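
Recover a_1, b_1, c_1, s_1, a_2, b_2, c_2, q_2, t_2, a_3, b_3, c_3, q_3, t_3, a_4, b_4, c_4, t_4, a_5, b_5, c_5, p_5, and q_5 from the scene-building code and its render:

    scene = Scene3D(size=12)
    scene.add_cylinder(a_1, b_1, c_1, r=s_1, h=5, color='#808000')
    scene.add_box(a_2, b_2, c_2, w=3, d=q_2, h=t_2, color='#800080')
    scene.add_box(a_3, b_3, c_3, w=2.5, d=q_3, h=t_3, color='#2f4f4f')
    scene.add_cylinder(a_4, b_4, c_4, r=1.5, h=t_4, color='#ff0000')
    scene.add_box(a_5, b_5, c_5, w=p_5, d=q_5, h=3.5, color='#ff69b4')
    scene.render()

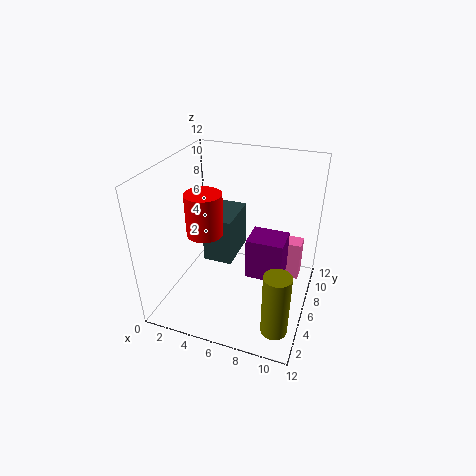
a_1 = 10.5, b_1 = 1.5, c_1 = 1.5, s_1 = 1, a_2 = 7, b_2 = 5, c_2 = 3, q_2 = 2.5, t_2 = 3.5, a_3 = 3, b_3 = 5.5, c_3 = 3.5, q_3 = 4, t_3 = 4, a_4 = 3.5, b_4 = 5, c_4 = 6.5, t_4 = 3.5, a_5 = 8.5, b_5 = 8, c_5 = 1.5, p_5 = 2.5, q_5 = 1.5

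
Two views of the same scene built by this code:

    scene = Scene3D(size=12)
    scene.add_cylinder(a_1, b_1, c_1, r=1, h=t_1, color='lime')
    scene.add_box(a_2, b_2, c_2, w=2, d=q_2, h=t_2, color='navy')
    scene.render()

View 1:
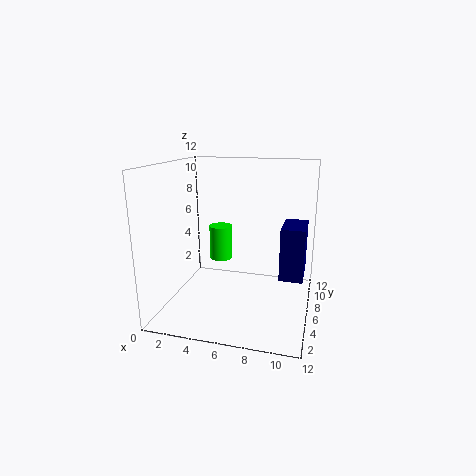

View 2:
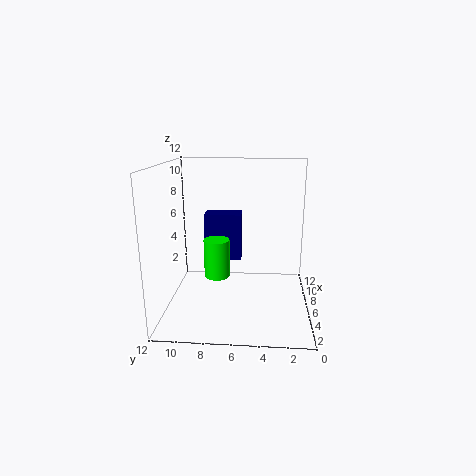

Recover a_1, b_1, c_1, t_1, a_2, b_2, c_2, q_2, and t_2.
a_1 = 4
b_1 = 7.5
c_1 = 3.5
t_1 = 3
a_2 = 9.5
b_2 = 6
c_2 = 2.5
q_2 = 3.5
t_2 = 4.5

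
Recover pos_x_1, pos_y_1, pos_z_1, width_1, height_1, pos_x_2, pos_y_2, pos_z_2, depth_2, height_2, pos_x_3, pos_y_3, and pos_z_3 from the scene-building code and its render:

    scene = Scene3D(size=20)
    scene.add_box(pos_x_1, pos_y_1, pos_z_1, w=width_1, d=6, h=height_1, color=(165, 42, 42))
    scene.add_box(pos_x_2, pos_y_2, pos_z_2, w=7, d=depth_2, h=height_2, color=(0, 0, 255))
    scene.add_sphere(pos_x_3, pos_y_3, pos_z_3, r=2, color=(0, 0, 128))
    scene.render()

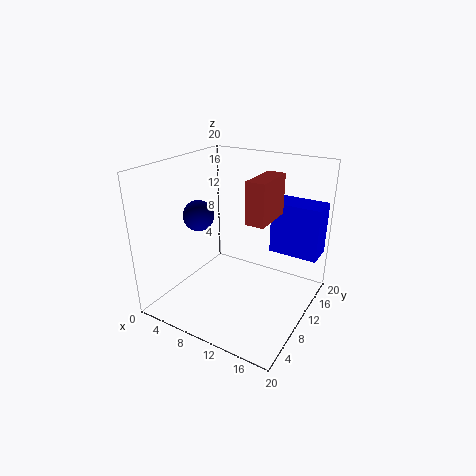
pos_x_1 = 12.5, pos_y_1 = 7.5, pos_z_1 = 13.5, width_1 = 2.5, height_1 = 5.5, pos_x_2 = 13, pos_y_2 = 14, pos_z_2 = 7, depth_2 = 4, height_2 = 7.5, pos_x_3 = 6.5, pos_y_3 = 6, pos_z_3 = 14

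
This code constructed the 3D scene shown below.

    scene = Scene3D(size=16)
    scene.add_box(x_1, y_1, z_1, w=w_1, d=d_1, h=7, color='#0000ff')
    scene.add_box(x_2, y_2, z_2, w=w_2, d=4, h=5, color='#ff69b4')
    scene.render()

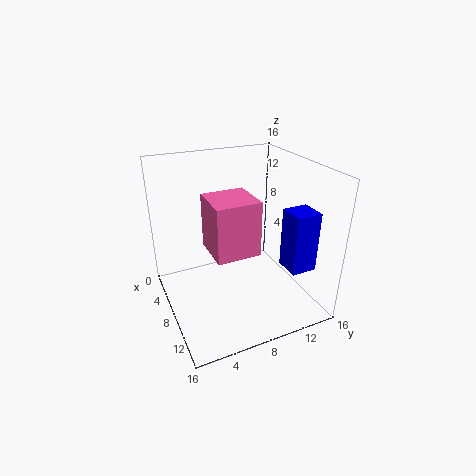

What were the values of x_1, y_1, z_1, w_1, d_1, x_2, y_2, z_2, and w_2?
x_1 = 9
y_1 = 13
z_1 = 4
w_1 = 3
d_1 = 3
x_2 = 11
y_2 = 3
z_2 = 10
w_2 = 4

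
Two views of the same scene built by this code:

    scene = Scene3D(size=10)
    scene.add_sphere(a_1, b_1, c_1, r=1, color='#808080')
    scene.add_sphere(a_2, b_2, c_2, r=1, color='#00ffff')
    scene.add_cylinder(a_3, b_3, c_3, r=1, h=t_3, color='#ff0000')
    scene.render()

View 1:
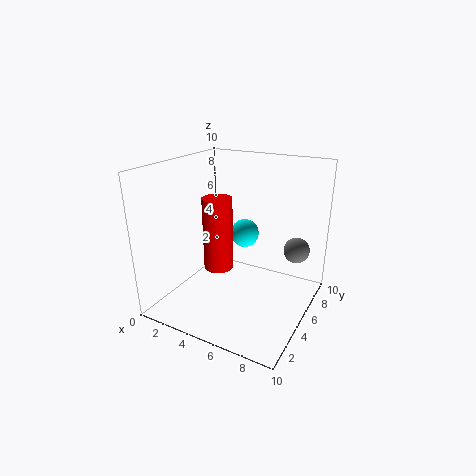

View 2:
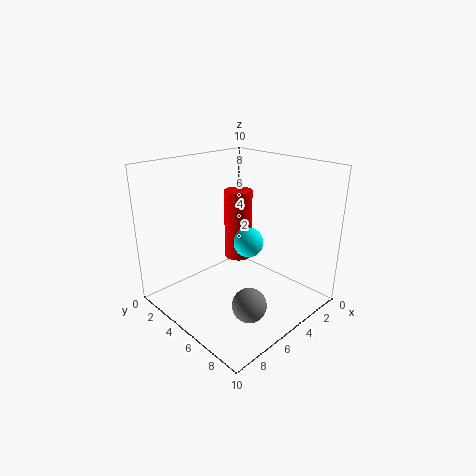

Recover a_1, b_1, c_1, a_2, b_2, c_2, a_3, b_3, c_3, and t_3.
a_1 = 8
b_1 = 9
c_1 = 3
a_2 = 5
b_2 = 6
c_2 = 5
a_3 = 4
b_3 = 4
c_3 = 3
t_3 = 5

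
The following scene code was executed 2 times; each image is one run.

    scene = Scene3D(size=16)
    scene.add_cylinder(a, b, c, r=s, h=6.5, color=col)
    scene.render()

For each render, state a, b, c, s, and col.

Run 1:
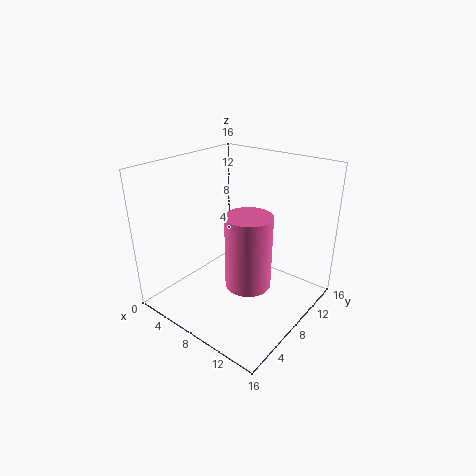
a = 13.5, b = 2.5, c = 7.5, s = 2, col = 'hotpink'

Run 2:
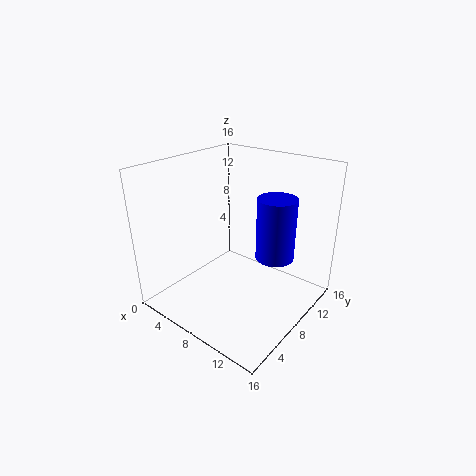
a = 12.5, b = 8.5, c = 7, s = 2, col = 'blue'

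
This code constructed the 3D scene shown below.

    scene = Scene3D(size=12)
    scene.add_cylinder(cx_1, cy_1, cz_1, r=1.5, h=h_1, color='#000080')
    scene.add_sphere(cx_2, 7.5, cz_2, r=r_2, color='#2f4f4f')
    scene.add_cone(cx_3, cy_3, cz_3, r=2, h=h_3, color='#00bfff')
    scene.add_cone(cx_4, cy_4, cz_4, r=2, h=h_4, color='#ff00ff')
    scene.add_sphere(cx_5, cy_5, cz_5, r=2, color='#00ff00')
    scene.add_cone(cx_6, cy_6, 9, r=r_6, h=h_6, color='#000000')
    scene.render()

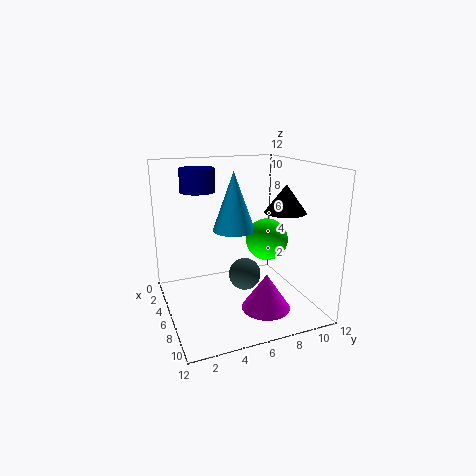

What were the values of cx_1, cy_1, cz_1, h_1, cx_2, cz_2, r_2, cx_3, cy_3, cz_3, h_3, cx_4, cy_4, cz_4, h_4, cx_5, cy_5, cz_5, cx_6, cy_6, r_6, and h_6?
cx_1 = 3, cy_1 = 3.5, cz_1 = 9.5, h_1 = 2, cx_2 = 4, cz_2 = 1.5, r_2 = 1.5, cx_3 = 2.5, cy_3 = 7, cz_3 = 5.5, h_3 = 5.5, cx_4 = 8.5, cy_4 = 7.5, cz_4 = 0.5, h_4 = 3, cx_5 = 3.5, cy_5 = 10, cz_5 = 4.5, cx_6 = 10, cy_6 = 8, r_6 = 1.5, h_6 = 2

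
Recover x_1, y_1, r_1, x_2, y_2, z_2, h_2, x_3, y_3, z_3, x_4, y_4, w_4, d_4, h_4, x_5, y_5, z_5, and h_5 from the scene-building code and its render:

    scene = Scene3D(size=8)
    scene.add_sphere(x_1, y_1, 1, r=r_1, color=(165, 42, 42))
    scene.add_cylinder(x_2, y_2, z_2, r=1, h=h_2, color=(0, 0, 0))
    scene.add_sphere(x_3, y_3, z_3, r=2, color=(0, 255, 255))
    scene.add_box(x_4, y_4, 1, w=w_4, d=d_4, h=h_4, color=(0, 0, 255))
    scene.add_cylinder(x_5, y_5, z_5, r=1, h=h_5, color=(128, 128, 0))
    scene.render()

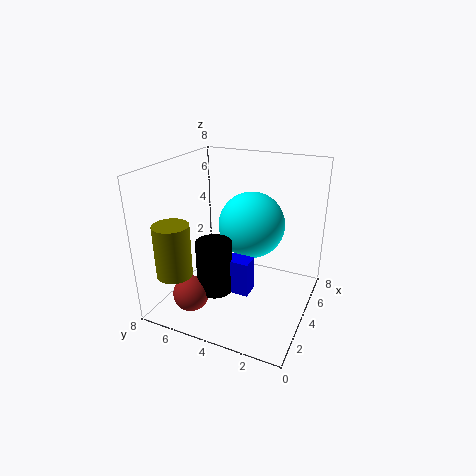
x_1 = 2, y_1 = 6, r_1 = 1, x_2 = 3, y_2 = 5, z_2 = 1, h_2 = 3, x_3 = 6, y_3 = 4, z_3 = 4, x_4 = 3, y_4 = 3, w_4 = 1, d_4 = 2, h_4 = 2, x_5 = 2, y_5 = 7, z_5 = 2, h_5 = 3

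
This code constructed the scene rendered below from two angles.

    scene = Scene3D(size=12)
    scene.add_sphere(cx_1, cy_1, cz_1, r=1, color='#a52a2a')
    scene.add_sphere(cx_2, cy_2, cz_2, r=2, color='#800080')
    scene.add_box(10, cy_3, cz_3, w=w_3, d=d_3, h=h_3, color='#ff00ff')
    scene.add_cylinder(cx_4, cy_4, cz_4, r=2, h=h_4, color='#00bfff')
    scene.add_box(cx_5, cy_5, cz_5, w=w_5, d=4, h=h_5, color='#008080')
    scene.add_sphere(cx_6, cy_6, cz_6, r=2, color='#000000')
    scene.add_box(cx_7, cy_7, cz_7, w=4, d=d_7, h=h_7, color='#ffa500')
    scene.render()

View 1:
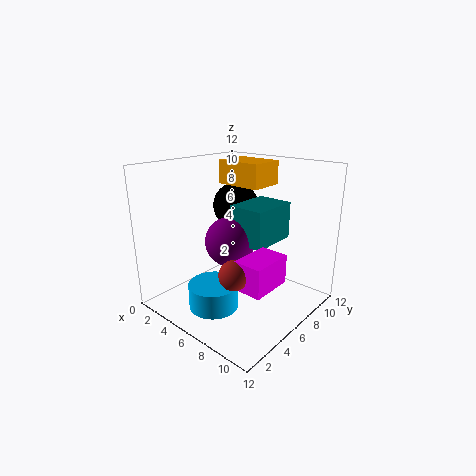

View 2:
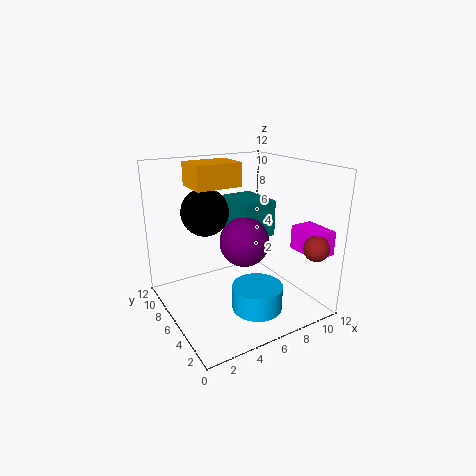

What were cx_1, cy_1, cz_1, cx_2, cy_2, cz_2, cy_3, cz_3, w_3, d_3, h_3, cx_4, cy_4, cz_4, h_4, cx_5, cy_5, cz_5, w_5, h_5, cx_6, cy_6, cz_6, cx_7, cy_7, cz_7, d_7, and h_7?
cx_1 = 10
cy_1 = 1
cz_1 = 6
cx_2 = 6
cy_2 = 5
cz_2 = 6
cy_3 = 1
cz_3 = 5
w_3 = 2
d_3 = 3
h_3 = 2
cx_4 = 6
cy_4 = 3
cz_4 = 1
h_4 = 2
cx_5 = 6
cy_5 = 5
cz_5 = 6
w_5 = 3
h_5 = 3
cx_6 = 4
cy_6 = 8
cz_6 = 8
cx_7 = 3
cy_7 = 7
cz_7 = 10
d_7 = 3
h_7 = 2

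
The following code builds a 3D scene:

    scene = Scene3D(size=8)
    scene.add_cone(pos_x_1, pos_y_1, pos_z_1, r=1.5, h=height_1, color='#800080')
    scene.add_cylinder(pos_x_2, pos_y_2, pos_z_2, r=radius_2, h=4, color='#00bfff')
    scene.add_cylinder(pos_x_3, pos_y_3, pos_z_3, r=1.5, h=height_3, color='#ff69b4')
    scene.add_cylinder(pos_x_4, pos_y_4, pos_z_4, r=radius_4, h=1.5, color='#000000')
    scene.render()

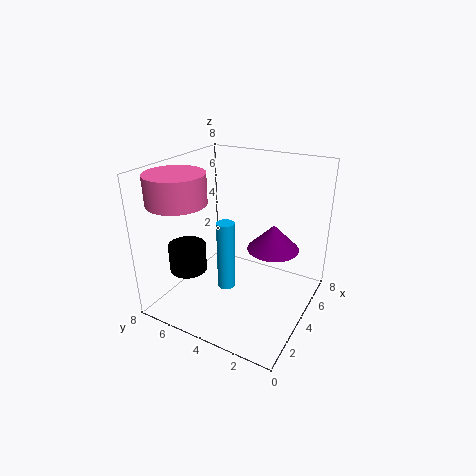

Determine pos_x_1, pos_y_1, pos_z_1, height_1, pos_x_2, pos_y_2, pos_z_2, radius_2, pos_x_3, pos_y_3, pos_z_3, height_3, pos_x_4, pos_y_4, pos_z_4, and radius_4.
pos_x_1 = 5.5; pos_y_1 = 2.5; pos_z_1 = 3; height_1 = 1.5; pos_x_2 = 3.5; pos_y_2 = 4.5; pos_z_2 = 1; radius_2 = 0.5; pos_x_3 = 1.5; pos_y_3 = 6; pos_z_3 = 6.5; height_3 = 1.5; pos_x_4 = 2; pos_y_4 = 6; pos_z_4 = 2.5; radius_4 = 1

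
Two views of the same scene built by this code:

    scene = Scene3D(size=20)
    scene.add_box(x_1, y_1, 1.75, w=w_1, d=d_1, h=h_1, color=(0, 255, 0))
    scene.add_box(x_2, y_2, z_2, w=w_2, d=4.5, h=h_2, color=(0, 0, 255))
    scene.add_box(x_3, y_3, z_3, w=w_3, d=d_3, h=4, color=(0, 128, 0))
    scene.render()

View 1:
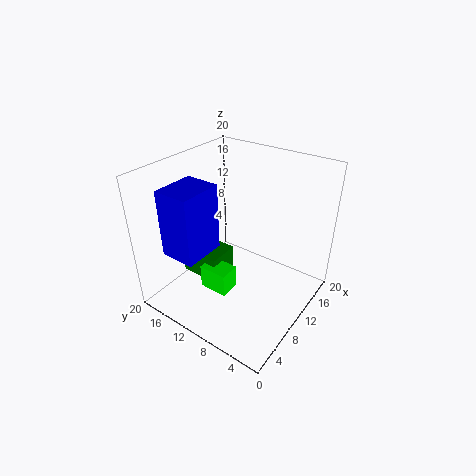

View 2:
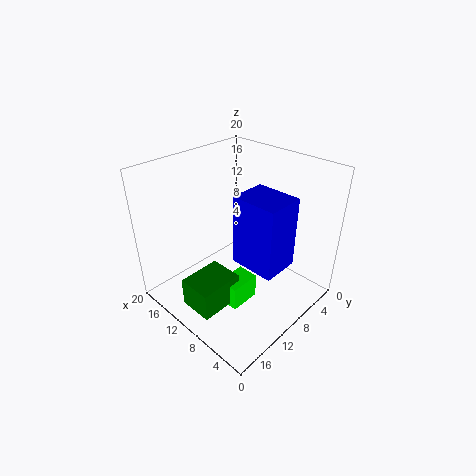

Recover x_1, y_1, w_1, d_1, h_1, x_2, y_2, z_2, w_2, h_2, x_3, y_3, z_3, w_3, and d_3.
x_1 = 6.5; y_1 = 10; w_1 = 3; d_1 = 4.25; h_1 = 3.5; x_2 = 0.75; y_2 = 10.25; z_2 = 10.75; w_2 = 5.5; h_2 = 8.5; x_3 = 7.5; y_3 = 12.5; z_3 = 2.25; w_3 = 4.75; d_3 = 6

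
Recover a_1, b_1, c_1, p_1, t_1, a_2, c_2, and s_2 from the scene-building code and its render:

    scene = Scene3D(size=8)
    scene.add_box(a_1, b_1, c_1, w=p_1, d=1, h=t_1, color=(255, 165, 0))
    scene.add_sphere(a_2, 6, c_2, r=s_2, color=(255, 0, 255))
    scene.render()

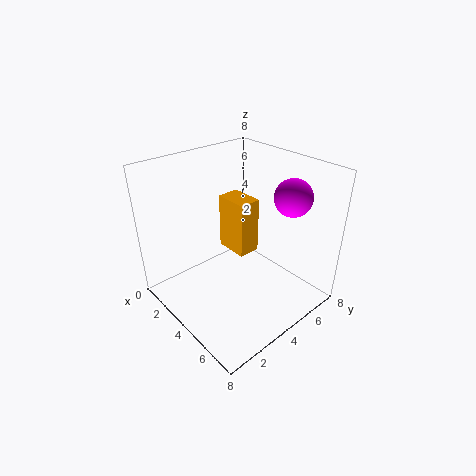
a_1 = 5, b_1 = 2, c_1 = 5, p_1 = 1.5, t_1 = 2.5, a_2 = 6, c_2 = 6.5, s_2 = 1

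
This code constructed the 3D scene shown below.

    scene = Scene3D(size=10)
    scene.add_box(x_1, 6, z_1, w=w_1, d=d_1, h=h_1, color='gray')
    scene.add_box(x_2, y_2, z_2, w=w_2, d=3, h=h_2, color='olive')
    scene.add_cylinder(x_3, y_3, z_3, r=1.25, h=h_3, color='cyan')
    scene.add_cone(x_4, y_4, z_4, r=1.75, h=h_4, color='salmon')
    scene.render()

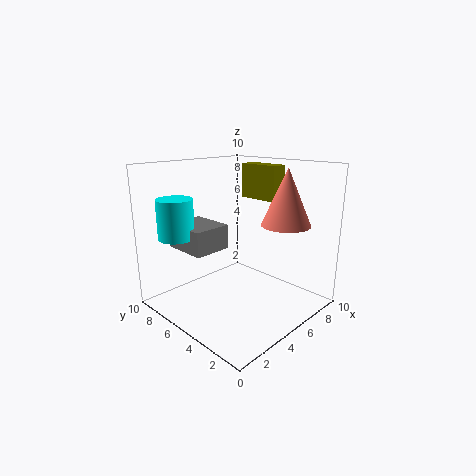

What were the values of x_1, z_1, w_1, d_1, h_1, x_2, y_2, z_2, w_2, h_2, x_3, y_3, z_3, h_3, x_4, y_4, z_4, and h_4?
x_1 = 2.25, z_1 = 4, w_1 = 2.75, d_1 = 3.25, h_1 = 1.75, x_2 = 7.5, y_2 = 4, z_2 = 7.25, w_2 = 1.25, h_2 = 2.5, x_3 = 2, y_3 = 8, z_3 = 5, h_3 = 2.75, x_4 = 7.75, y_4 = 3, z_4 = 5.75, h_4 = 4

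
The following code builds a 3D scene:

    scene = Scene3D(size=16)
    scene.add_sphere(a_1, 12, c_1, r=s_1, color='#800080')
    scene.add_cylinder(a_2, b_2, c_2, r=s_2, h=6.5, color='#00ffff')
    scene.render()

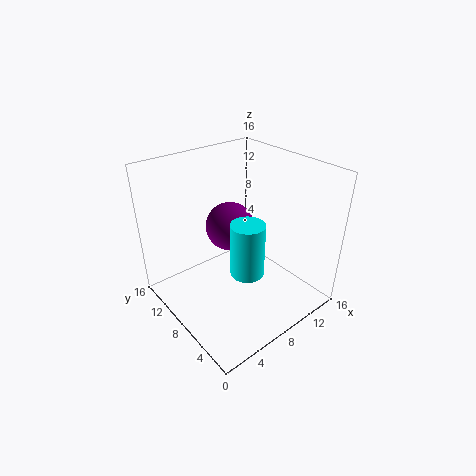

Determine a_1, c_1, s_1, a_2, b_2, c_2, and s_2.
a_1 = 10, c_1 = 7, s_1 = 3, a_2 = 9, b_2 = 7.5, c_2 = 3, s_2 = 2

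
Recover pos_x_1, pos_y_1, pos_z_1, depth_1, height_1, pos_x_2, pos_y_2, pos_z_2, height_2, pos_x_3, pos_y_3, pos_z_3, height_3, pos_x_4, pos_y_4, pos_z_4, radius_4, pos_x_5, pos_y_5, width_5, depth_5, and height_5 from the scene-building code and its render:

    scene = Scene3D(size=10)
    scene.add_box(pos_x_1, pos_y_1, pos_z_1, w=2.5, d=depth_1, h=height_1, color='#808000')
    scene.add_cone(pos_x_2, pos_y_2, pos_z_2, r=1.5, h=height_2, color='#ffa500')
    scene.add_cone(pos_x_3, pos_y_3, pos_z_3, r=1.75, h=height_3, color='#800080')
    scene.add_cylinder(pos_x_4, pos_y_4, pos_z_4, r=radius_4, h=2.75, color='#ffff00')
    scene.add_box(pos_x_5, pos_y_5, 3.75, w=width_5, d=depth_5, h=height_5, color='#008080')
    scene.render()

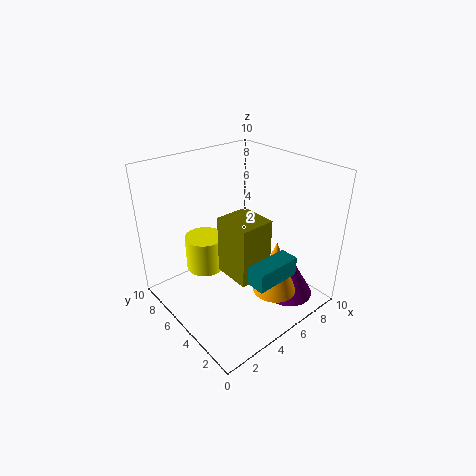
pos_x_1 = 4, pos_y_1 = 3.25, pos_z_1 = 2.25, depth_1 = 2.75, height_1 = 4.25, pos_x_2 = 6, pos_y_2 = 2.25, pos_z_2 = 1.75, height_2 = 3.75, pos_x_3 = 7.5, pos_y_3 = 2.25, pos_z_3 = 0.75, height_3 = 3, pos_x_4 = 4.5, pos_y_4 = 8.5, pos_z_4 = 1, radius_4 = 1.5, pos_x_5 = 3.25, pos_y_5 = 0.75, width_5 = 3, depth_5 = 1.25, height_5 = 1.25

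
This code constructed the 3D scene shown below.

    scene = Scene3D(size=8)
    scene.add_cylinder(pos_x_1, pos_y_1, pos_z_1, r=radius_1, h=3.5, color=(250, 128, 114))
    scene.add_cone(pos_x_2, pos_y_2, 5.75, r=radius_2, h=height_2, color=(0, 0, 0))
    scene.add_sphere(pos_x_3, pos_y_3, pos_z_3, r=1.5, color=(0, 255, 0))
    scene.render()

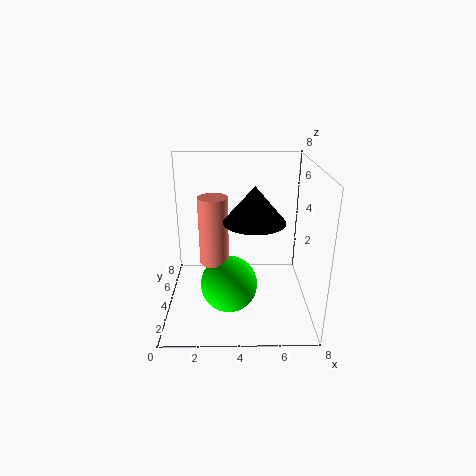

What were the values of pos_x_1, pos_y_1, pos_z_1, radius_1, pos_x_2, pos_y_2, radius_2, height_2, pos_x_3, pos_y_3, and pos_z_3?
pos_x_1 = 2.75, pos_y_1 = 2.75, pos_z_1 = 3.25, radius_1 = 0.75, pos_x_2 = 4.75, pos_y_2 = 2, radius_2 = 1.5, height_2 = 1.75, pos_x_3 = 3.5, pos_y_3 = 2.5, pos_z_3 = 2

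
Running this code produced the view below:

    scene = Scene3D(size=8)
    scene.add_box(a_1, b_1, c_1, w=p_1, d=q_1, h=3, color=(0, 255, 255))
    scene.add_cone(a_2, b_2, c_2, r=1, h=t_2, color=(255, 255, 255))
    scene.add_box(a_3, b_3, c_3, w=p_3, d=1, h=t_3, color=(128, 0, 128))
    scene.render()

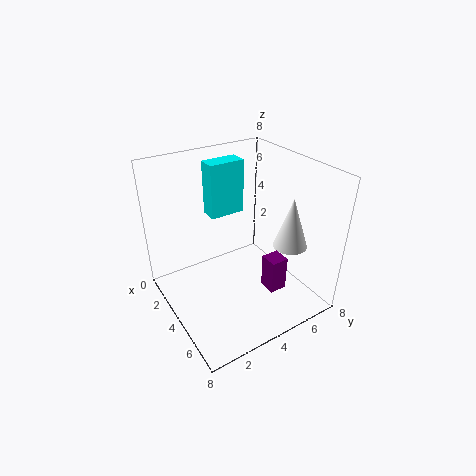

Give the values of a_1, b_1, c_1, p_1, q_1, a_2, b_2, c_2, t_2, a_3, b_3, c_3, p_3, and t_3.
a_1 = 2, b_1 = 3, c_1 = 5, p_1 = 1, q_1 = 2, a_2 = 5, b_2 = 7, c_2 = 3, t_2 = 3, a_3 = 5, b_3 = 5, c_3 = 1, p_3 = 1, t_3 = 2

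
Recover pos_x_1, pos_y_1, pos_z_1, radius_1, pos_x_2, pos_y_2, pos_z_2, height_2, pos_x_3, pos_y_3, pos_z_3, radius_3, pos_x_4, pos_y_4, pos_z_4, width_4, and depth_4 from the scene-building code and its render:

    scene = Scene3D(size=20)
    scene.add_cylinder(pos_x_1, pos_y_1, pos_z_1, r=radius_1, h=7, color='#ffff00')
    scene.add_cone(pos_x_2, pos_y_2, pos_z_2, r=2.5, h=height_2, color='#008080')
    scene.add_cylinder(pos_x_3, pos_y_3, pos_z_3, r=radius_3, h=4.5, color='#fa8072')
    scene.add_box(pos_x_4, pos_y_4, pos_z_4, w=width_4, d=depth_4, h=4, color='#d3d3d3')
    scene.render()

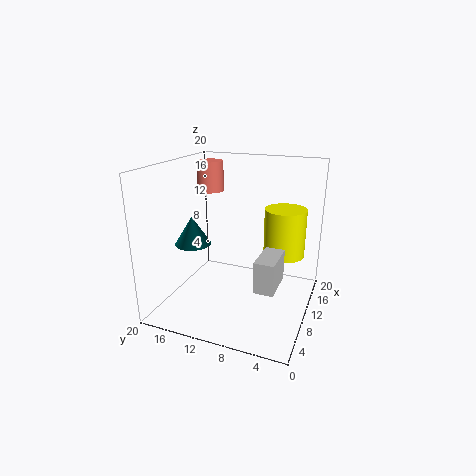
pos_x_1 = 14.5, pos_y_1 = 4.5, pos_z_1 = 6.5, radius_1 = 3, pos_x_2 = 8, pos_y_2 = 16, pos_z_2 = 9, height_2 = 4, pos_x_3 = 15, pos_y_3 = 16.5, pos_z_3 = 15, radius_3 = 2, pos_x_4 = 3.5, pos_y_4 = 3, pos_z_4 = 6, width_4 = 5, depth_4 = 2.5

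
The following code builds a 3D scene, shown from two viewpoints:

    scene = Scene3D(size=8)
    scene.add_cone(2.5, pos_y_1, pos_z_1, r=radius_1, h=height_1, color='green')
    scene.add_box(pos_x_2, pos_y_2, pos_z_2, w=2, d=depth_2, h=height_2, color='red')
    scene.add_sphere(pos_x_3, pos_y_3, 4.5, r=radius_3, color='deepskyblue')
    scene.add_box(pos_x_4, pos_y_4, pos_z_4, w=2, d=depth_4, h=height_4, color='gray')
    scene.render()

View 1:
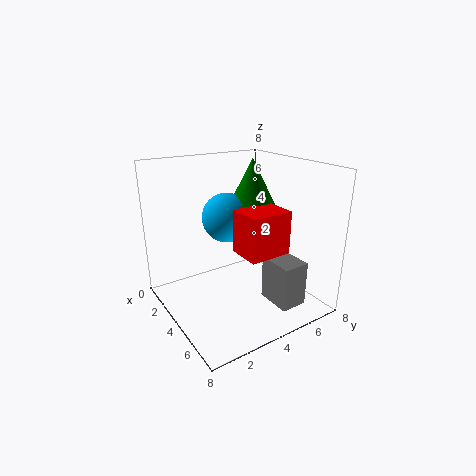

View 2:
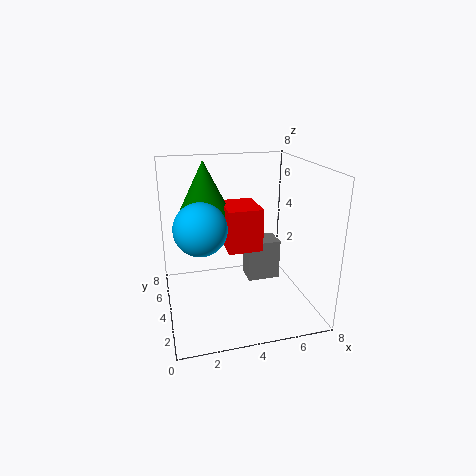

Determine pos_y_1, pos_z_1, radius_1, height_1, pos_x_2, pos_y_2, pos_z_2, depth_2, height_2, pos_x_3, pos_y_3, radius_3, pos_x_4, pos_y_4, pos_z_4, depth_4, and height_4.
pos_y_1 = 6; pos_z_1 = 5; radius_1 = 1.5; height_1 = 3; pos_x_2 = 3.5; pos_y_2 = 4; pos_z_2 = 3; depth_2 = 2.5; height_2 = 2.5; pos_x_3 = 2; pos_y_3 = 4.5; radius_3 = 1.5; pos_x_4 = 5; pos_y_4 = 5; pos_z_4 = 0.5; depth_4 = 1.5; height_4 = 2.5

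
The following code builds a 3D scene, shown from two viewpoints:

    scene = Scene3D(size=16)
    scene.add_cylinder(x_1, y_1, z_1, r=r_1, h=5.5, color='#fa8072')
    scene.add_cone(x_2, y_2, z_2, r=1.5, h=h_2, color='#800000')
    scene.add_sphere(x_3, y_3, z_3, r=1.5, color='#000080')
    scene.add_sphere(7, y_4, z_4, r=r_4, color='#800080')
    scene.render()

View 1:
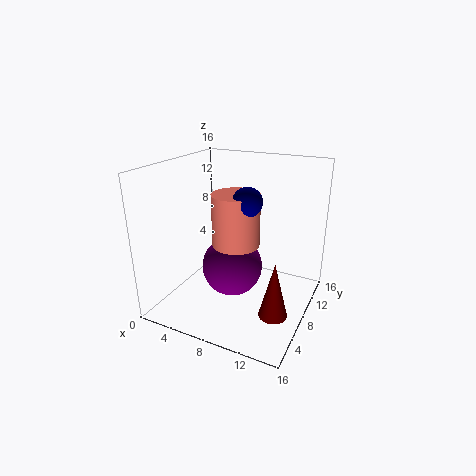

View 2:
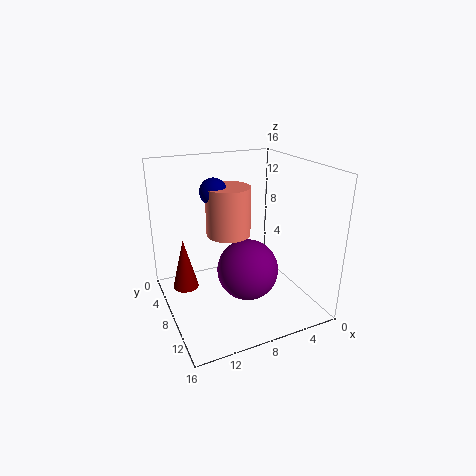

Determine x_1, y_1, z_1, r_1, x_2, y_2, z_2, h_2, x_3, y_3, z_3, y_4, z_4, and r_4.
x_1 = 8.5
y_1 = 6.5
z_1 = 8
r_1 = 2.5
x_2 = 13.5
y_2 = 5
z_2 = 1.5
h_2 = 6
x_3 = 10
y_3 = 6
z_3 = 13
y_4 = 8.5
z_4 = 4
r_4 = 3.5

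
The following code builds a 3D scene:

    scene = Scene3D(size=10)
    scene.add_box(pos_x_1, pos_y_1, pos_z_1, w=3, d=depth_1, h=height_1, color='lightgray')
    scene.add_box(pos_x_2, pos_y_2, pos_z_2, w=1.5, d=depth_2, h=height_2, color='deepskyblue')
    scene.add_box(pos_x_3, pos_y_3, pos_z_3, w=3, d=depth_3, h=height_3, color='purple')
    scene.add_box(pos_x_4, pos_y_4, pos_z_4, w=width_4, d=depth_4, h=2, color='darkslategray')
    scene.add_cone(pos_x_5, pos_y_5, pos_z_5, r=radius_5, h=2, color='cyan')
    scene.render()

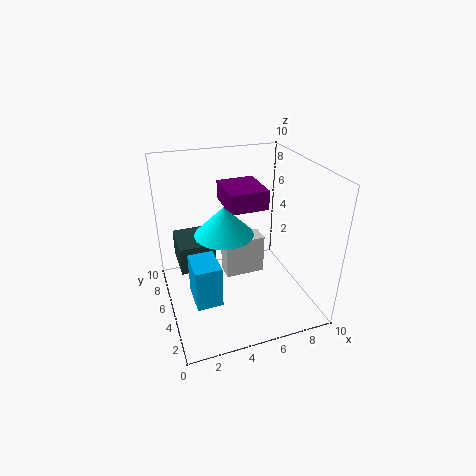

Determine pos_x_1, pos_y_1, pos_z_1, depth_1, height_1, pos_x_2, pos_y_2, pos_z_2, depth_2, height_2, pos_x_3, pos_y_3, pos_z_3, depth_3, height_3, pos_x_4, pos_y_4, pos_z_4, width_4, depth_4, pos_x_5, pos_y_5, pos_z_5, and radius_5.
pos_x_1 = 4.5
pos_y_1 = 6
pos_z_1 = 1
depth_1 = 1.5
height_1 = 3
pos_x_2 = 1
pos_y_2 = 0.5
pos_z_2 = 3.5
depth_2 = 2
height_2 = 2.5
pos_x_3 = 5
pos_y_3 = 6.5
pos_z_3 = 6
depth_3 = 3.5
height_3 = 1.5
pos_x_4 = 1
pos_y_4 = 5.5
pos_z_4 = 2.5
width_4 = 2.5
depth_4 = 3
pos_x_5 = 4
pos_y_5 = 5
pos_z_5 = 5.5
radius_5 = 2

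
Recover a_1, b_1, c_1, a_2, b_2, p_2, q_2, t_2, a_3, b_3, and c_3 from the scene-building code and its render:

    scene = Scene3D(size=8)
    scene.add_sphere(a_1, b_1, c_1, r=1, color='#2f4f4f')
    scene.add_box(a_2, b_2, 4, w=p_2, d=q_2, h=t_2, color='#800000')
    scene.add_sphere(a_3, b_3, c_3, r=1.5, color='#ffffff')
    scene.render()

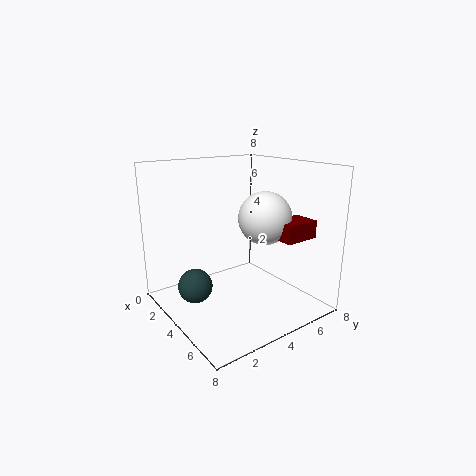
a_1 = 2.5, b_1 = 2, c_1 = 1, a_2 = 5, b_2 = 5.5, p_2 = 1.5, q_2 = 2, t_2 = 1, a_3 = 4.5, b_3 = 5.5, c_3 = 5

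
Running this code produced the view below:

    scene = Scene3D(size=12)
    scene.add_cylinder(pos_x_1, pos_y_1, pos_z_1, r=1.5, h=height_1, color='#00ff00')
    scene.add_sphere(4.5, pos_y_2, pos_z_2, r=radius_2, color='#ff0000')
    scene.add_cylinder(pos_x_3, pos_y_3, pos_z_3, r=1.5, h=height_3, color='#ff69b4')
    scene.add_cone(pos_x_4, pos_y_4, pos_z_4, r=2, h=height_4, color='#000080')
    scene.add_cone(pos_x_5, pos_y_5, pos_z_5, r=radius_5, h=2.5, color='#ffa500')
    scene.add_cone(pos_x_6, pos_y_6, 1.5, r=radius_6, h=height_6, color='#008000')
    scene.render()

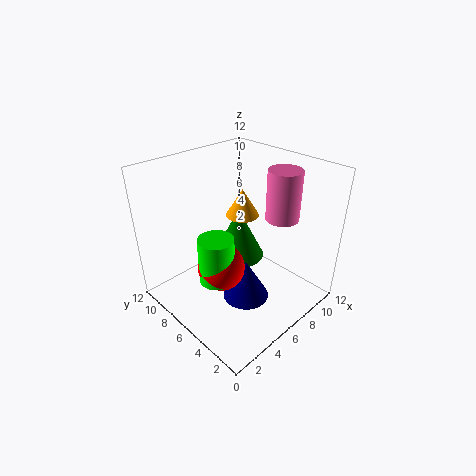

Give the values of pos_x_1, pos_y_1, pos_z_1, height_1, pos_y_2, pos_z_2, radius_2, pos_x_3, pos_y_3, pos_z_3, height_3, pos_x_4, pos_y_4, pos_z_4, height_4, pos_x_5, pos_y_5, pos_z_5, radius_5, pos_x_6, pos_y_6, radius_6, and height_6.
pos_x_1 = 4
pos_y_1 = 6.5
pos_z_1 = 2.5
height_1 = 4
pos_y_2 = 6.5
pos_z_2 = 3.5
radius_2 = 2
pos_x_3 = 10.5
pos_y_3 = 5
pos_z_3 = 6.5
height_3 = 4.5
pos_x_4 = 6
pos_y_4 = 5
pos_z_4 = 0.5
height_4 = 3.5
pos_x_5 = 8.5
pos_y_5 = 8
pos_z_5 = 6.5
radius_5 = 1.5
pos_x_6 = 9
pos_y_6 = 9
radius_6 = 2.5
height_6 = 5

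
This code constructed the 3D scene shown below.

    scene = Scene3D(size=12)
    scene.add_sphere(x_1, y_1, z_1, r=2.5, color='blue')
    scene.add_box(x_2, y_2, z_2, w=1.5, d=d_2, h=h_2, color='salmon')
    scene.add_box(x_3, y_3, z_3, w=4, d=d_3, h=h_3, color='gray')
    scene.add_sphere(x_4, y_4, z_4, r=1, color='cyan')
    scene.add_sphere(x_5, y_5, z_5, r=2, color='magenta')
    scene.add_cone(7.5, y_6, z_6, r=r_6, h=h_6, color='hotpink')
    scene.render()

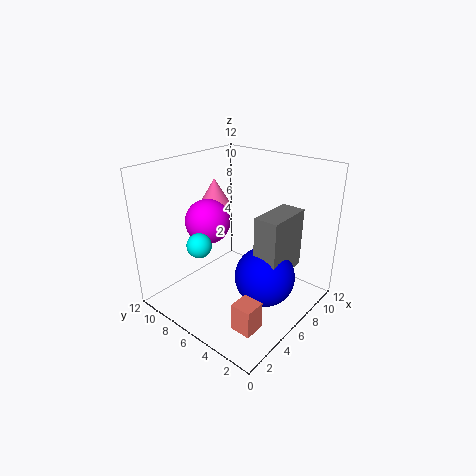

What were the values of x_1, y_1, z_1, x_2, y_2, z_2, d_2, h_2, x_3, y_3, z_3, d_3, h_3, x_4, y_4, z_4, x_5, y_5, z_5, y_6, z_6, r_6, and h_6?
x_1 = 6.5, y_1 = 3.5, z_1 = 3, x_2 = 0.5, y_2 = 0.5, z_2 = 2.5, d_2 = 1.5, h_2 = 2, x_3 = 5.5, y_3 = 2, z_3 = 3.5, d_3 = 2, h_3 = 5, x_4 = 3, y_4 = 7.5, z_4 = 6, x_5 = 6, y_5 = 9.5, z_5 = 6.5, y_6 = 10, z_6 = 7.5, r_6 = 1.5, h_6 = 2.5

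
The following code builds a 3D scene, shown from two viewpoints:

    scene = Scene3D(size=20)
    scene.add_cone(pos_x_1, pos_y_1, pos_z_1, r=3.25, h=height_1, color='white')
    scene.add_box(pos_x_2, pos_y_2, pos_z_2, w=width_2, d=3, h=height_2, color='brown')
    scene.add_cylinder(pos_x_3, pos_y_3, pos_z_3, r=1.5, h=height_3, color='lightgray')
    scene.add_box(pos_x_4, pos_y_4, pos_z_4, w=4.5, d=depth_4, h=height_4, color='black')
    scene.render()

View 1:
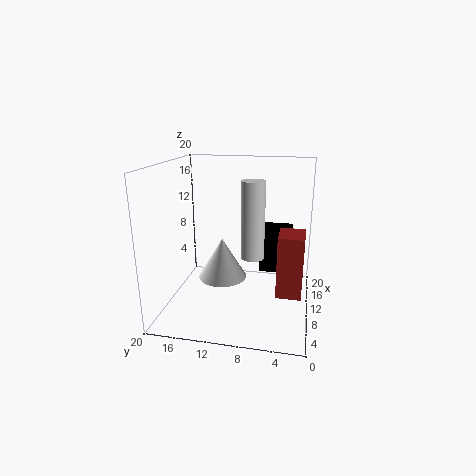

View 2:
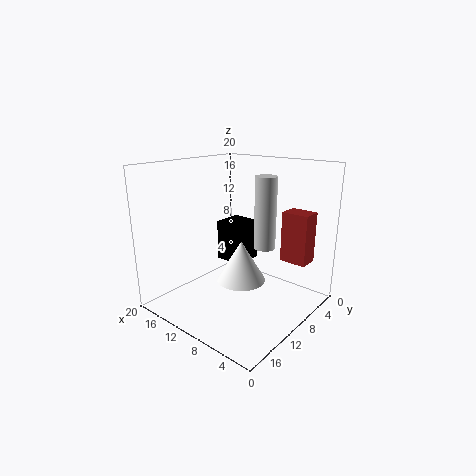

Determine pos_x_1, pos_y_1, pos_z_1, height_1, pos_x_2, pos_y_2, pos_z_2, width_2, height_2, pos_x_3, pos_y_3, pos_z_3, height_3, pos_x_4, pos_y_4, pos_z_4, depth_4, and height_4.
pos_x_1 = 8
pos_y_1 = 11.75
pos_z_1 = 5
height_1 = 5.5
pos_x_2 = 2.75
pos_y_2 = 1
pos_z_2 = 5.5
width_2 = 4
height_2 = 7.5
pos_x_3 = 7.25
pos_y_3 = 7.5
pos_z_3 = 8.5
height_3 = 10
pos_x_4 = 12
pos_y_4 = 2.75
pos_z_4 = 4.25
depth_4 = 4.5
height_4 = 6.25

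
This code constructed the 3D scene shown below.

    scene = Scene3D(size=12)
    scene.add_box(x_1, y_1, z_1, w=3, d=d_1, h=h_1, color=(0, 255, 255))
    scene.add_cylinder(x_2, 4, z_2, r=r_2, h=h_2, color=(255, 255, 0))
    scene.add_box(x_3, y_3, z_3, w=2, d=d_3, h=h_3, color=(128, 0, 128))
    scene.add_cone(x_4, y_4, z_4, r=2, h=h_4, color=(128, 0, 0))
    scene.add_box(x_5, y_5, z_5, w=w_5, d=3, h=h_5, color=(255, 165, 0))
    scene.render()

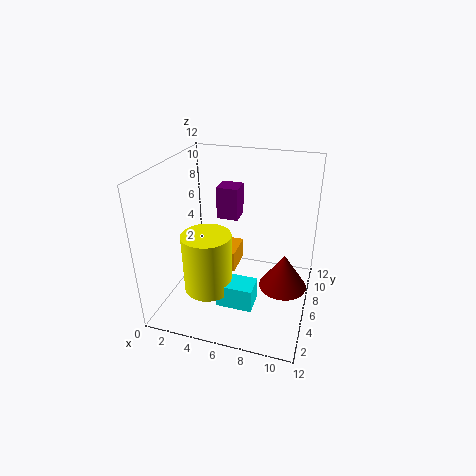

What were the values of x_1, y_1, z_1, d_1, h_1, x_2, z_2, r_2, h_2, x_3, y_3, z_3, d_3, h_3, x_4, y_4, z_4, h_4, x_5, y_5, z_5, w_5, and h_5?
x_1 = 5, y_1 = 3, z_1 = 1, d_1 = 2, h_1 = 2, x_2 = 4, z_2 = 2, r_2 = 2, h_2 = 5, x_3 = 3, y_3 = 9, z_3 = 6, d_3 = 2, h_3 = 3, x_4 = 10, y_4 = 6, z_4 = 2, h_4 = 3, x_5 = 3, y_5 = 8, z_5 = 1, w_5 = 2, h_5 = 2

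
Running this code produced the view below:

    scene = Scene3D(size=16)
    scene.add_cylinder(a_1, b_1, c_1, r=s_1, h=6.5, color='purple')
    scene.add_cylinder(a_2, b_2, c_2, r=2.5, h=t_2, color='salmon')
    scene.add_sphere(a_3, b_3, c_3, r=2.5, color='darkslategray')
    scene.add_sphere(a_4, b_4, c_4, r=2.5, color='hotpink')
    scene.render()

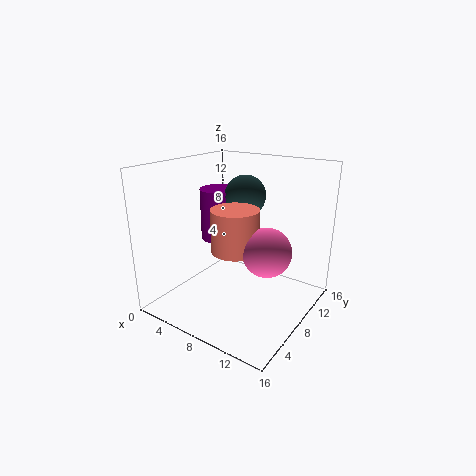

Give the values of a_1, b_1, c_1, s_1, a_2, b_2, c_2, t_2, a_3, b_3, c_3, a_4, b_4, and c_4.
a_1 = 2.5
b_1 = 12
c_1 = 5.5
s_1 = 2.5
a_2 = 9
b_2 = 6
c_2 = 7.5
t_2 = 4.5
a_3 = 6
b_3 = 12.5
c_3 = 11.5
a_4 = 12.5
b_4 = 6.5
c_4 = 8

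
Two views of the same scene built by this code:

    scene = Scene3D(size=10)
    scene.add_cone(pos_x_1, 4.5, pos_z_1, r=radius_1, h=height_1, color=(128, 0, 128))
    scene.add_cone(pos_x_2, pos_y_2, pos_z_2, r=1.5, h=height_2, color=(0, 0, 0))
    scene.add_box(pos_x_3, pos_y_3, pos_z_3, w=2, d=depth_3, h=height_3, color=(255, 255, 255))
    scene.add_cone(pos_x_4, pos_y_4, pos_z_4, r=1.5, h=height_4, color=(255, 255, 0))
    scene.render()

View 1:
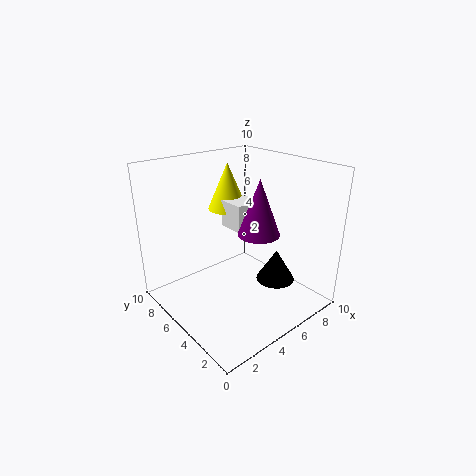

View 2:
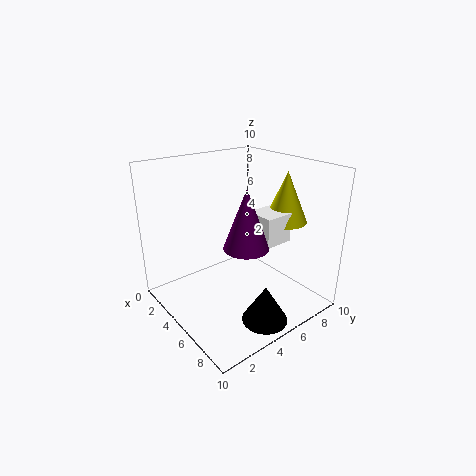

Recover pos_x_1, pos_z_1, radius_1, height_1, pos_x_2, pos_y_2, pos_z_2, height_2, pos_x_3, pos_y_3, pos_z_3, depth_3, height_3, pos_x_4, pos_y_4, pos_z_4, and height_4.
pos_x_1 = 6.5
pos_z_1 = 5
radius_1 = 1.5
height_1 = 4
pos_x_2 = 8.5
pos_y_2 = 4.5
pos_z_2 = 0.5
height_2 = 2.5
pos_x_3 = 5.5
pos_y_3 = 5.5
pos_z_3 = 5
depth_3 = 2
height_3 = 2
pos_x_4 = 6.5
pos_y_4 = 8
pos_z_4 = 6
height_4 = 3.5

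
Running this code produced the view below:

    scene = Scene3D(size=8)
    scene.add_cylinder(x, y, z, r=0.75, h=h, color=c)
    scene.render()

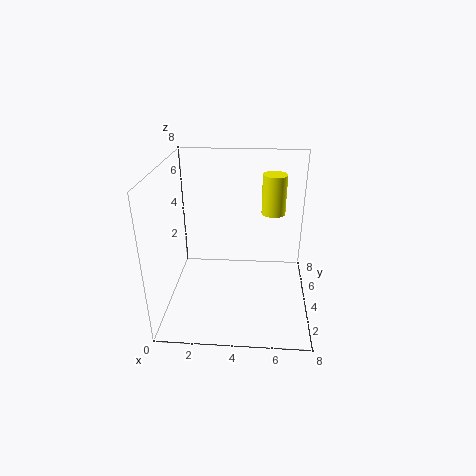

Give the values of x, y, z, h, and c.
x = 6, y = 7, z = 4.25, h = 2.5, c = 'yellow'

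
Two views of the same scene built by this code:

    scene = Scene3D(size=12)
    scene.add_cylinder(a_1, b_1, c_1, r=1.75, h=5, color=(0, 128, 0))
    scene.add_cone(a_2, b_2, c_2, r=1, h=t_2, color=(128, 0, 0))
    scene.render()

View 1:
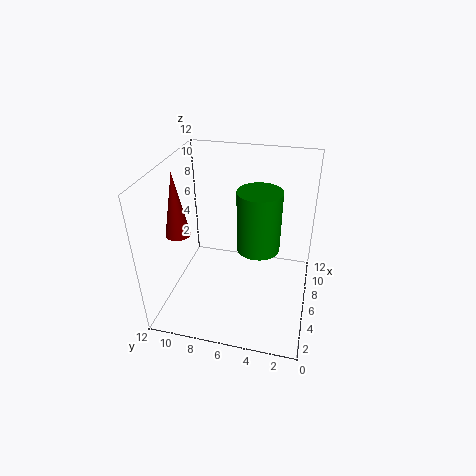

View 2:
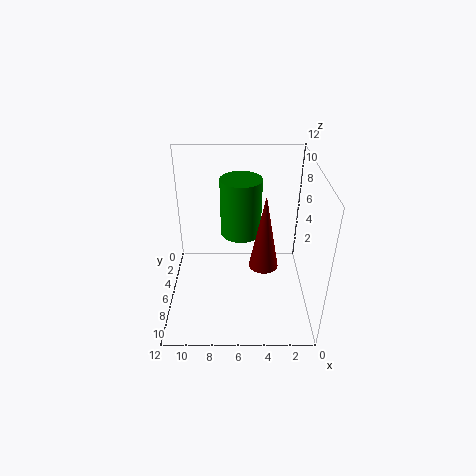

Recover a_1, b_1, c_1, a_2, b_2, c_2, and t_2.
a_1 = 5.75; b_1 = 4.25; c_1 = 5.5; a_2 = 4.25; b_2 = 10.5; c_2 = 6.75; t_2 = 5.25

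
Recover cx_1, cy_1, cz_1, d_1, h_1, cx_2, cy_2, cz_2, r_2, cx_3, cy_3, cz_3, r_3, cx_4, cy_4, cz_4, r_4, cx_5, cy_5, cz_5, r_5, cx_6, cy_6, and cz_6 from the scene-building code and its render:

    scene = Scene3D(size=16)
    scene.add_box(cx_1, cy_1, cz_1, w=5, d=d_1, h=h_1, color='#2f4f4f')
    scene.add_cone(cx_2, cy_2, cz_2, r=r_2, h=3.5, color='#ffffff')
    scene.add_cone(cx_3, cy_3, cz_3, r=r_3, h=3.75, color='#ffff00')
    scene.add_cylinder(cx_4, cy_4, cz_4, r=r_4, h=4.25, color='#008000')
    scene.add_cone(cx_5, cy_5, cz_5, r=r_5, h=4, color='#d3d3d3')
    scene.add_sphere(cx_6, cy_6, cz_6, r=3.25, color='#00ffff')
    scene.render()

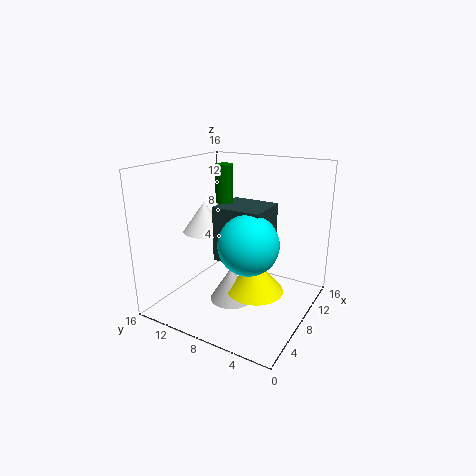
cx_1 = 6.75, cy_1 = 5, cz_1 = 5.25, d_1 = 5.5, h_1 = 6.25, cx_2 = 8, cy_2 = 12.5, cz_2 = 8, r_2 = 2.5, cx_3 = 8.5, cy_3 = 6, cz_3 = 1.75, r_3 = 3.25, cx_4 = 9.25, cy_4 = 10.5, cz_4 = 11.5, r_4 = 1, cx_5 = 7.75, cy_5 = 8.75, cz_5 = 0.25, r_5 = 2.5, cx_6 = 6.75, cy_6 = 6, cz_6 = 8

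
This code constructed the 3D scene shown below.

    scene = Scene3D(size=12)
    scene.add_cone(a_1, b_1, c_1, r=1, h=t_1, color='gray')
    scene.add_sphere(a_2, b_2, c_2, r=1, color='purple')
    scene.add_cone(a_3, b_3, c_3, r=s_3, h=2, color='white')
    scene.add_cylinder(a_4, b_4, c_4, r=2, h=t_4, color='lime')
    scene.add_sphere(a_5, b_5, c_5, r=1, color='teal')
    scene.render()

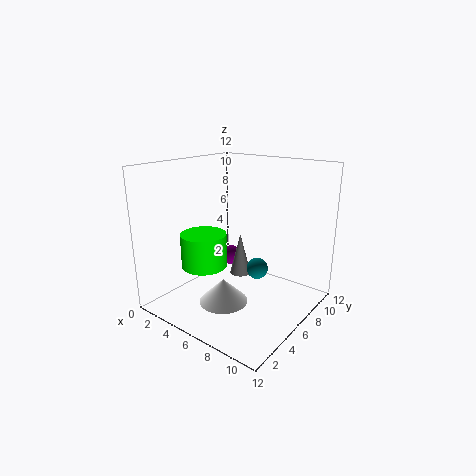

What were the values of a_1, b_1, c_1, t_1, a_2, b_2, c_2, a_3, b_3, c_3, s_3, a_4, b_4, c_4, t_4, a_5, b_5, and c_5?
a_1 = 4
b_1 = 9
c_1 = 1
t_1 = 4
a_2 = 2
b_2 = 10
c_2 = 2
a_3 = 6
b_3 = 4
c_3 = 1
s_3 = 2
a_4 = 3
b_4 = 5
c_4 = 3
t_4 = 3
a_5 = 6
b_5 = 9
c_5 = 2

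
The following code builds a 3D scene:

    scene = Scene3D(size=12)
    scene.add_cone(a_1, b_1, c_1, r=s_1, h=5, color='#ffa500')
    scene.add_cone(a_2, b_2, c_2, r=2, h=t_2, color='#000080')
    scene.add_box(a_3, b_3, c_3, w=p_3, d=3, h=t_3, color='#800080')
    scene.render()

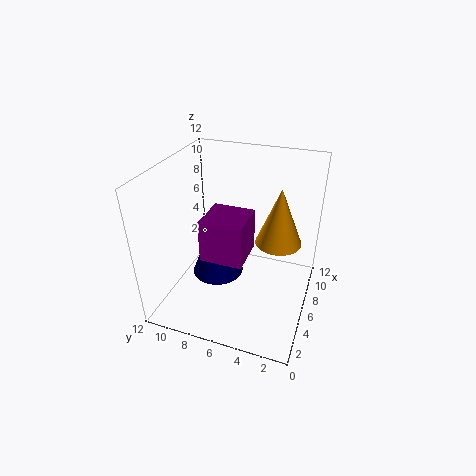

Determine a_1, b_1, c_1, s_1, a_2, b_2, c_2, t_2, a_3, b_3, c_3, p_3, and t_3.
a_1 = 8; b_1 = 3; c_1 = 5; s_1 = 2; a_2 = 4; b_2 = 7; c_2 = 4; t_2 = 5; a_3 = 1; b_3 = 4; c_3 = 7; p_3 = 3; t_3 = 3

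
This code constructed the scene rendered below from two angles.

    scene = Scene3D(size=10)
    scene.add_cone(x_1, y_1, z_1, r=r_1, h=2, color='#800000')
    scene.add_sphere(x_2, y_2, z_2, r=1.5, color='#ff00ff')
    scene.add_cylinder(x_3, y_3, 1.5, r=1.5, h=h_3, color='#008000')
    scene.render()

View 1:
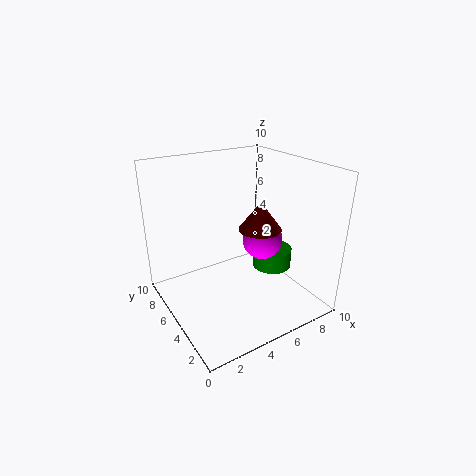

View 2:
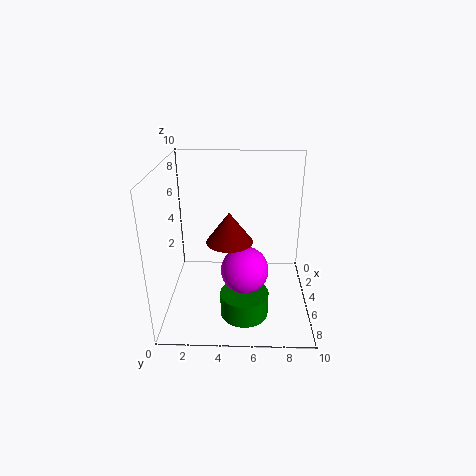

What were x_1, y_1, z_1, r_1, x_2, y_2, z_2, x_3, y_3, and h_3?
x_1 = 6.5
y_1 = 4.5
z_1 = 5.5
r_1 = 1.5
x_2 = 7.5
y_2 = 5.5
z_2 = 4
x_3 = 8.5
y_3 = 5.5
h_3 = 1.5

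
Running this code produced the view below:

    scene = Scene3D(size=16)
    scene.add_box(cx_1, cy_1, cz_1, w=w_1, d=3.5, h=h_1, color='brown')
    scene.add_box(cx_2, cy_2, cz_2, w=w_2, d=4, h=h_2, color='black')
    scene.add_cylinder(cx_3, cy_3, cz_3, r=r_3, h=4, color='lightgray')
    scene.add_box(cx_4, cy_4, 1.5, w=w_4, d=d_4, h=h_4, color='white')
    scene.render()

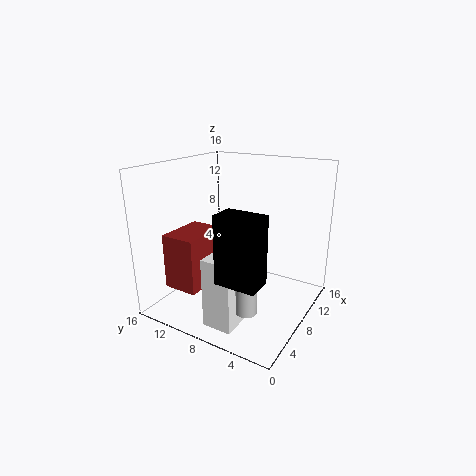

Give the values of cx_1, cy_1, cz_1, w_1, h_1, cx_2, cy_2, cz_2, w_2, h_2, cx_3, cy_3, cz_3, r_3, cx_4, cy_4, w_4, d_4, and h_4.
cx_1 = 0.5
cy_1 = 8.5
cz_1 = 4.5
w_1 = 5
h_1 = 5.5
cx_2 = 0.5
cy_2 = 2
cz_2 = 6.5
w_2 = 2.5
h_2 = 6.5
cx_3 = 2
cy_3 = 3.5
cz_3 = 3.5
r_3 = 1
cx_4 = 0.5
cy_4 = 4.5
w_4 = 5.5
d_4 = 3
h_4 = 7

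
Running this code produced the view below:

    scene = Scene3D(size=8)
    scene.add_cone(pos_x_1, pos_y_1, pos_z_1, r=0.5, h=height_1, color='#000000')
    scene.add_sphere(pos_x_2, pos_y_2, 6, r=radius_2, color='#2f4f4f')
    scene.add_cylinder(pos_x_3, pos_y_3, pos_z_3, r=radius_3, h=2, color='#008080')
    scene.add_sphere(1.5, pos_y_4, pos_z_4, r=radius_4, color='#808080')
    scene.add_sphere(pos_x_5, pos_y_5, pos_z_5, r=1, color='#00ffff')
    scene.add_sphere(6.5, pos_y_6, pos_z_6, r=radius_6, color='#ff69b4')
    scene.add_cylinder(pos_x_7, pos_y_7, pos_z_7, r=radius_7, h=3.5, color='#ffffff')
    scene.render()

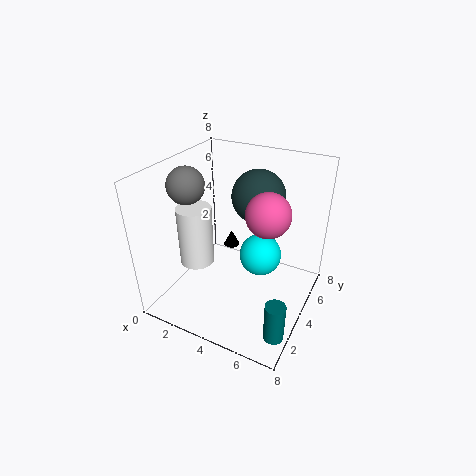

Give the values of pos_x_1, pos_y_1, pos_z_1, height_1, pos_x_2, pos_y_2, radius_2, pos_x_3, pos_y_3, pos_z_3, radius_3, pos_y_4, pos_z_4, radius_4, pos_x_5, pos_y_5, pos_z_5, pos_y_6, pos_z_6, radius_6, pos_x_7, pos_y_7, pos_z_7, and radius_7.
pos_x_1 = 2.5, pos_y_1 = 6, pos_z_1 = 2, height_1 = 1, pos_x_2 = 4.5, pos_y_2 = 5.5, radius_2 = 1.5, pos_x_3 = 7.5, pos_y_3 = 1, pos_z_3 = 1, radius_3 = 0.5, pos_y_4 = 3, pos_z_4 = 7, radius_4 = 1, pos_x_5 = 6, pos_y_5 = 2.5, pos_z_5 = 4.5, pos_y_6 = 2, pos_z_6 = 7, radius_6 = 1, pos_x_7 = 1.5, pos_y_7 = 3.5, pos_z_7 = 2, radius_7 = 1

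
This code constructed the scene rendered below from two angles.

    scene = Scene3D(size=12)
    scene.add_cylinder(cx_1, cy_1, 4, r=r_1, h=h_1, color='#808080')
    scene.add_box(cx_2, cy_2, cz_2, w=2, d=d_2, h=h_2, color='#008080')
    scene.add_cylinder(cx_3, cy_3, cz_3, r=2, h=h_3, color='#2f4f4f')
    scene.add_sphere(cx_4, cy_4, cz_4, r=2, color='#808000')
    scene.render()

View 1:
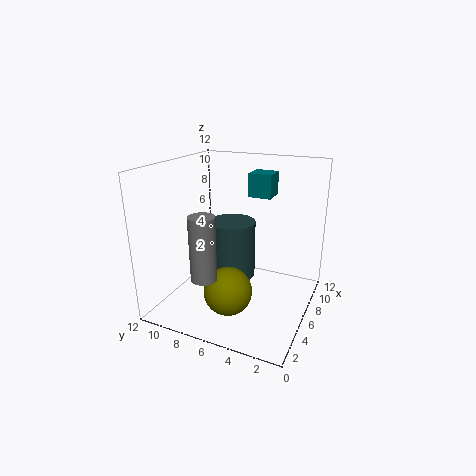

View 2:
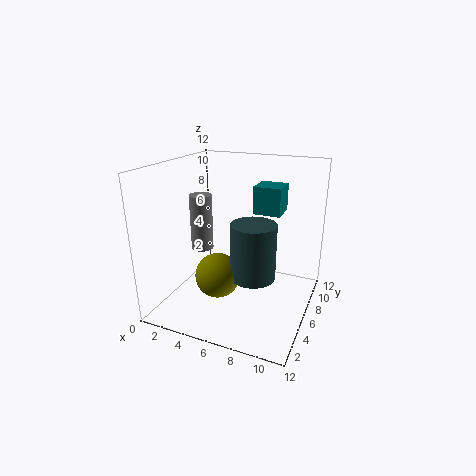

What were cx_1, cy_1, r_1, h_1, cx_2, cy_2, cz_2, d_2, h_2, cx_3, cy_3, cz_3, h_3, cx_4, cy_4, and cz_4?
cx_1 = 2, cy_1 = 7, r_1 = 1, h_1 = 5, cx_2 = 8, cy_2 = 4, cz_2 = 9, d_2 = 2, h_2 = 2, cx_3 = 7, cy_3 = 7, cz_3 = 2, h_3 = 5, cx_4 = 4, cy_4 = 6, cz_4 = 2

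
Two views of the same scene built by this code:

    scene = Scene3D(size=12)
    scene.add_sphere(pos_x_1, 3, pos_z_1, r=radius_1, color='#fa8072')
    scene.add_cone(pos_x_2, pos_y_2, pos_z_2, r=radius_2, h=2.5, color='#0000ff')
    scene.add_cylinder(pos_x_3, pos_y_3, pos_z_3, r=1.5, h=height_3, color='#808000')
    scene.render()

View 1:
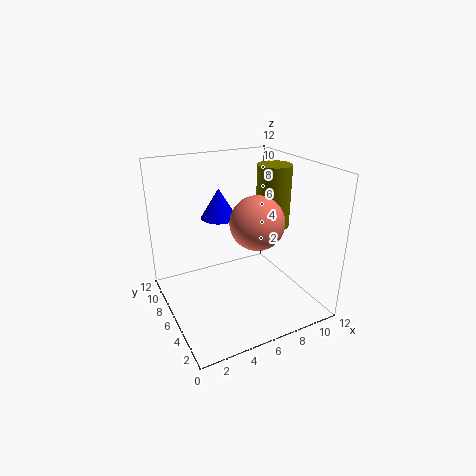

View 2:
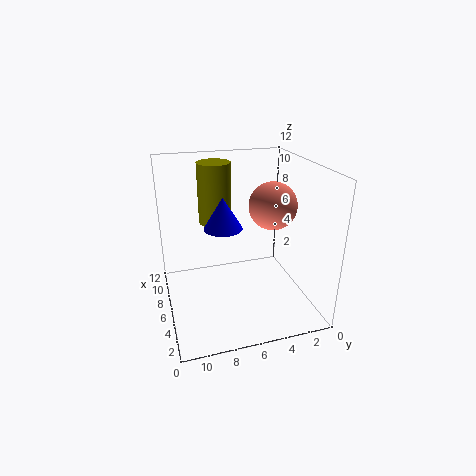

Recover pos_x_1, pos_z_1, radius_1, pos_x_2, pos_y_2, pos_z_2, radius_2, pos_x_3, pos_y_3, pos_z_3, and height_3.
pos_x_1 = 6
pos_z_1 = 8.5
radius_1 = 2
pos_x_2 = 5
pos_y_2 = 7.5
pos_z_2 = 7.5
radius_2 = 1.5
pos_x_3 = 10
pos_y_3 = 7
pos_z_3 = 6
height_3 = 5.5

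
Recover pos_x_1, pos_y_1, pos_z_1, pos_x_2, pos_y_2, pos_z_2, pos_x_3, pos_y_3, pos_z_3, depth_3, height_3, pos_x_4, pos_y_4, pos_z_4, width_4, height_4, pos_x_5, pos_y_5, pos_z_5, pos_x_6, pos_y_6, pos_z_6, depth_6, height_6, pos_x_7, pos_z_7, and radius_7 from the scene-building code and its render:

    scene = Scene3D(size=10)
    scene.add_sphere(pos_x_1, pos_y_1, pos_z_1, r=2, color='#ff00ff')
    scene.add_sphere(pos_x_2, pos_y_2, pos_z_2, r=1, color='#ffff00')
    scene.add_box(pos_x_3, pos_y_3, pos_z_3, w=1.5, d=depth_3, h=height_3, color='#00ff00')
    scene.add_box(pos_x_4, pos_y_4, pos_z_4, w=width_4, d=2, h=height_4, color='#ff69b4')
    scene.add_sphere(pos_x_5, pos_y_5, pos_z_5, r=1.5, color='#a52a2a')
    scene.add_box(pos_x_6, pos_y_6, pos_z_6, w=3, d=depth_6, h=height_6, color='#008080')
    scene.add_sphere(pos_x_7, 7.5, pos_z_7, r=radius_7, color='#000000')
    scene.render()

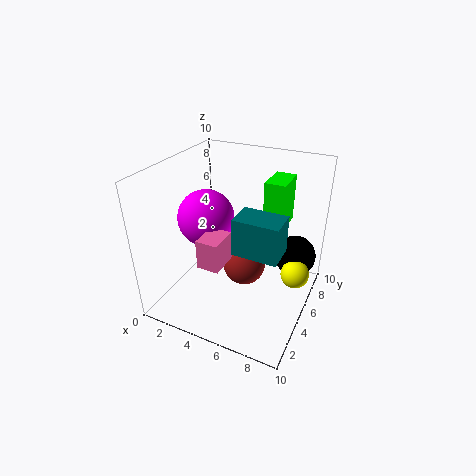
pos_x_1 = 2.5, pos_y_1 = 5, pos_z_1 = 6, pos_x_2 = 9, pos_y_2 = 6, pos_z_2 = 2.5, pos_x_3 = 6, pos_y_3 = 7, pos_z_3 = 5, depth_3 = 2.5, height_3 = 3.5, pos_x_4 = 3.5, pos_y_4 = 2, pos_z_4 = 4, width_4 = 1.5, height_4 = 2, pos_x_5 = 5.5, pos_y_5 = 5, pos_z_5 = 3, pos_x_6 = 5.5, pos_y_6 = 3, pos_z_6 = 5, depth_6 = 2, height_6 = 2.5, pos_x_7 = 8.5, pos_z_7 = 3, radius_7 = 1.5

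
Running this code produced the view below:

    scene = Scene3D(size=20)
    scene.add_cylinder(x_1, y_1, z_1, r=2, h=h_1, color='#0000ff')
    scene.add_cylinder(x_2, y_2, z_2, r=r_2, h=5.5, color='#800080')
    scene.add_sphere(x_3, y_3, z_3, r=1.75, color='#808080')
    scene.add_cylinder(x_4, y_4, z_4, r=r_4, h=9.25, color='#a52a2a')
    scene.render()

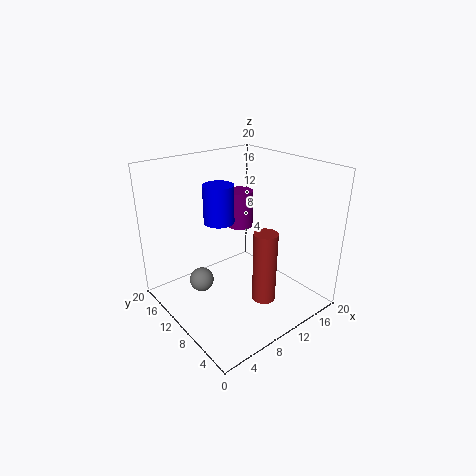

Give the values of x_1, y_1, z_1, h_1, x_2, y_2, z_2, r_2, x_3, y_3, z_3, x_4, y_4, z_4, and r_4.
x_1 = 7.25, y_1 = 10.5, z_1 = 13, h_1 = 5, x_2 = 13.75, y_2 = 14.25, z_2 = 9.5, r_2 = 2, x_3 = 5.75, y_3 = 13.25, z_3 = 3.25, x_4 = 9.25, y_4 = 3.75, z_4 = 4, r_4 = 1.5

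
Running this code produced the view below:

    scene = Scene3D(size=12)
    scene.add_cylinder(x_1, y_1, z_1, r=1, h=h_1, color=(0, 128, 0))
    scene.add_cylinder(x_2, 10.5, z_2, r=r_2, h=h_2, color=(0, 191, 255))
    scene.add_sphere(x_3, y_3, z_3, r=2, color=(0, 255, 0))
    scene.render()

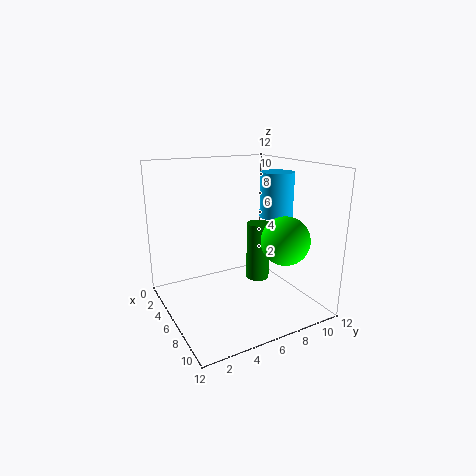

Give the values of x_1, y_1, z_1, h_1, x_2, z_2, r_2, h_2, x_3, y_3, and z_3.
x_1 = 6, y_1 = 8, z_1 = 2, h_1 = 5, x_2 = 5, z_2 = 7, r_2 = 1.5, h_2 = 4, x_3 = 8.5, y_3 = 9, z_3 = 6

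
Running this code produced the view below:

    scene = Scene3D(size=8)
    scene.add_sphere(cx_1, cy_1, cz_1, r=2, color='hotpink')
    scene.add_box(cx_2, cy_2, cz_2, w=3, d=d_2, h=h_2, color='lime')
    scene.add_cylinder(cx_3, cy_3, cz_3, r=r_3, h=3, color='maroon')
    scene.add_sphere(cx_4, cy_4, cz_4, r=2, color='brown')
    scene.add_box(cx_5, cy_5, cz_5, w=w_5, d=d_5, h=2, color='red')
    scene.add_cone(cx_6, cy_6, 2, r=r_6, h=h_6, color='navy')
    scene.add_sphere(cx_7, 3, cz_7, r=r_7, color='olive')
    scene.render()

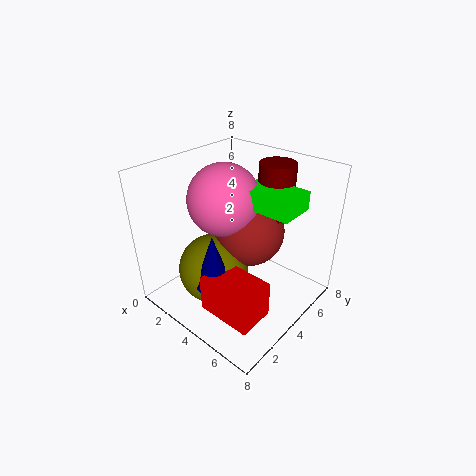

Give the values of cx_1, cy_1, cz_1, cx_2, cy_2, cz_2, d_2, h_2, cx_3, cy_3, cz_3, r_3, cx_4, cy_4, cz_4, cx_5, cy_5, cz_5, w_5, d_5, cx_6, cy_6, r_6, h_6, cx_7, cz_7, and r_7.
cx_1 = 3; cy_1 = 4; cz_1 = 6; cx_2 = 4; cy_2 = 4; cz_2 = 6; d_2 = 2; h_2 = 1; cx_3 = 5; cy_3 = 6; cz_3 = 5; r_3 = 1; cx_4 = 4; cy_4 = 5; cz_4 = 4; cx_5 = 4; cy_5 = 1; cz_5 = 1; w_5 = 3; d_5 = 2; cx_6 = 4; cy_6 = 2; r_6 = 1; h_6 = 3; cx_7 = 3; cz_7 = 2; r_7 = 2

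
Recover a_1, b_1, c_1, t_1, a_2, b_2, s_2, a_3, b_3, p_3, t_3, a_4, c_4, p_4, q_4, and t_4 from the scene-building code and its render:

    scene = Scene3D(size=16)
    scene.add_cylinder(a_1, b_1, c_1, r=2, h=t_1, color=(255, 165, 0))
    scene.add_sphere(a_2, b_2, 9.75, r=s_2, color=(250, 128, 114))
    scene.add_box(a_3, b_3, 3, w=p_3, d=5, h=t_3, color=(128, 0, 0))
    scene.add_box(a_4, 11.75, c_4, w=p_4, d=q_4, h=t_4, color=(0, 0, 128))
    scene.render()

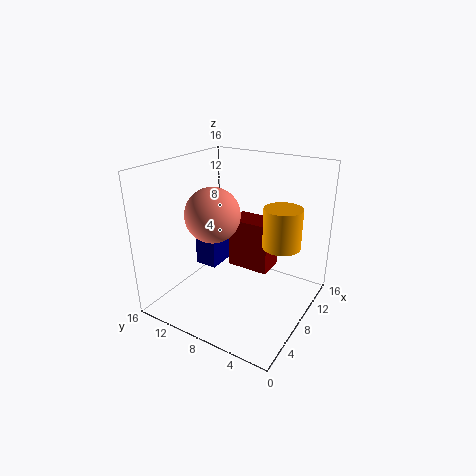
a_1 = 8.5
b_1 = 3
c_1 = 8
t_1 = 4.25
a_2 = 8.5
b_2 = 11.75
s_2 = 3.25
a_3 = 10
b_3 = 5.5
p_3 = 3.25
t_3 = 6
a_4 = 8.5
c_4 = 2.75
p_4 = 4.75
q_4 = 2.75
t_4 = 6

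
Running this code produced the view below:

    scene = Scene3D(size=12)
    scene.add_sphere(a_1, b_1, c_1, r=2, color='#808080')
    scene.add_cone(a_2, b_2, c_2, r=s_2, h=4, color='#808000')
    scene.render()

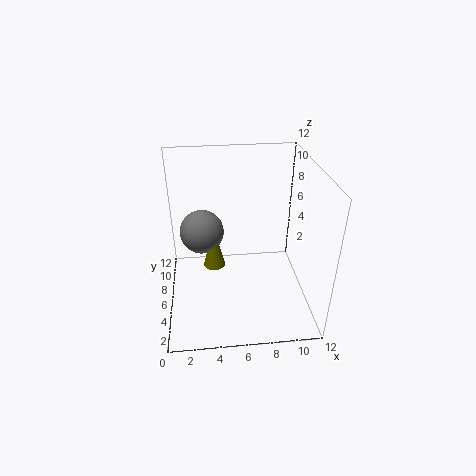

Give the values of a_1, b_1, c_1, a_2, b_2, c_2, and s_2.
a_1 = 3; b_1 = 9; c_1 = 5; a_2 = 4; b_2 = 8; c_2 = 2; s_2 = 1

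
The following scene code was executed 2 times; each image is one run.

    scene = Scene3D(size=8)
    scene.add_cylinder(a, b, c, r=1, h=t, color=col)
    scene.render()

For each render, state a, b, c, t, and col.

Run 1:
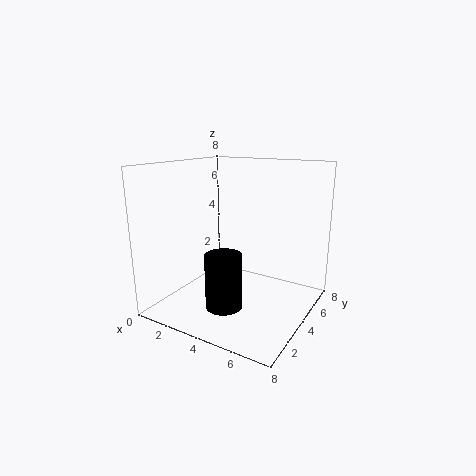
a = 4, b = 2.5, c = 0.5, t = 3, col = 'black'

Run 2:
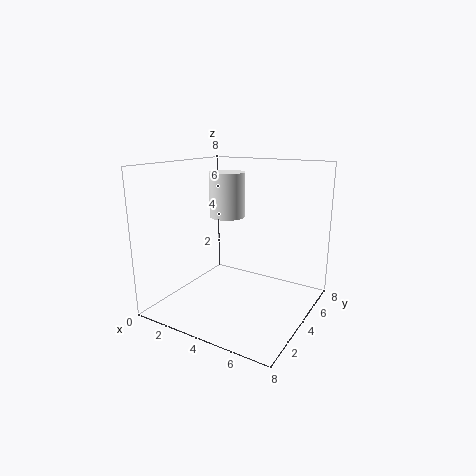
a = 3, b = 4.5, c = 5, t = 2.5, col = 'white'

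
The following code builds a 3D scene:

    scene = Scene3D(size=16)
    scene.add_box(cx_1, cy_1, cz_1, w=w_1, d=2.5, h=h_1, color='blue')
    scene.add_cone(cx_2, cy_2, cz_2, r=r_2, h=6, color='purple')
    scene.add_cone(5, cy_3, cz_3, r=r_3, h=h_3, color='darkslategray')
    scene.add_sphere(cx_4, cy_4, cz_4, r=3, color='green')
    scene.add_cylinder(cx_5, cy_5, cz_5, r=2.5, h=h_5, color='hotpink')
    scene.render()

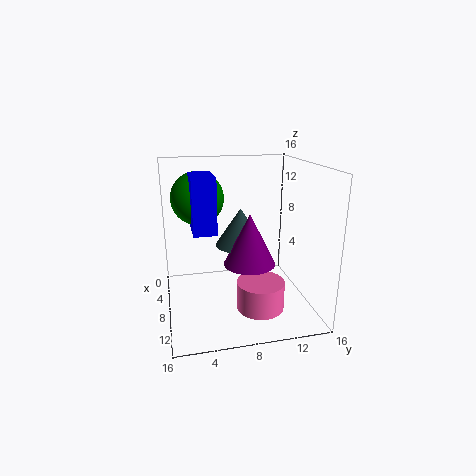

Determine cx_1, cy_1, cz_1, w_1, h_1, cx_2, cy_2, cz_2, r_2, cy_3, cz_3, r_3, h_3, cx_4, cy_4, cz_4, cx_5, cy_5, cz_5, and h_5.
cx_1 = 5; cy_1 = 3; cz_1 = 9; w_1 = 4.5; h_1 = 6; cx_2 = 7.5; cy_2 = 9.5; cz_2 = 4.5; r_2 = 3; cy_3 = 9; cz_3 = 6; r_3 = 3; h_3 = 4.5; cx_4 = 5; cy_4 = 4; cz_4 = 12; cx_5 = 12; cy_5 = 9.5; cz_5 = 1.5; h_5 = 3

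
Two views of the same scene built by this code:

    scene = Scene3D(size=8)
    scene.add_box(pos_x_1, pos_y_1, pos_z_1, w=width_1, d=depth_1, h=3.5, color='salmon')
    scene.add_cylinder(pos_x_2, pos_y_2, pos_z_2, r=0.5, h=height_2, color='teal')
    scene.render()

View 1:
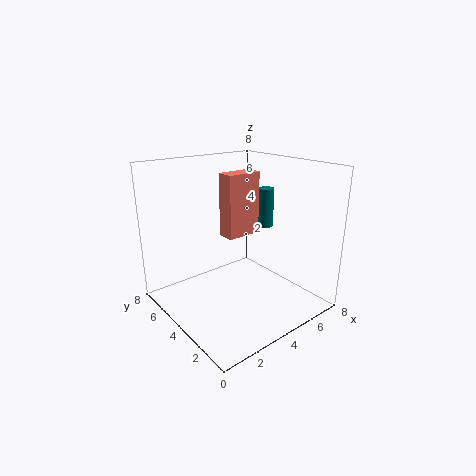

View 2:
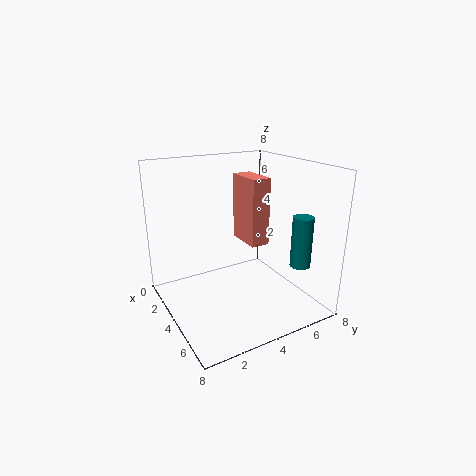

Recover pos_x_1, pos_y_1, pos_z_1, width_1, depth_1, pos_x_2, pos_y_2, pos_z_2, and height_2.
pos_x_1 = 3.5; pos_y_1 = 4; pos_z_1 = 4; width_1 = 2; depth_1 = 1; pos_x_2 = 7.5; pos_y_2 = 5.5; pos_z_2 = 3.5; height_2 = 2.5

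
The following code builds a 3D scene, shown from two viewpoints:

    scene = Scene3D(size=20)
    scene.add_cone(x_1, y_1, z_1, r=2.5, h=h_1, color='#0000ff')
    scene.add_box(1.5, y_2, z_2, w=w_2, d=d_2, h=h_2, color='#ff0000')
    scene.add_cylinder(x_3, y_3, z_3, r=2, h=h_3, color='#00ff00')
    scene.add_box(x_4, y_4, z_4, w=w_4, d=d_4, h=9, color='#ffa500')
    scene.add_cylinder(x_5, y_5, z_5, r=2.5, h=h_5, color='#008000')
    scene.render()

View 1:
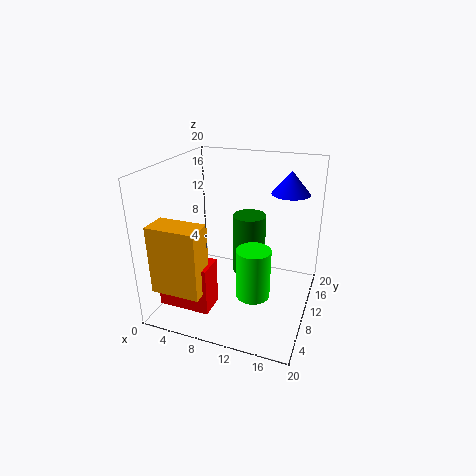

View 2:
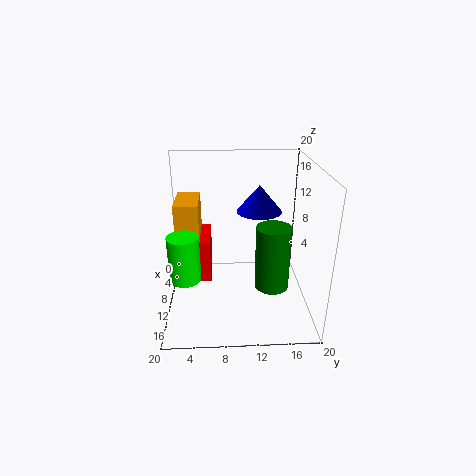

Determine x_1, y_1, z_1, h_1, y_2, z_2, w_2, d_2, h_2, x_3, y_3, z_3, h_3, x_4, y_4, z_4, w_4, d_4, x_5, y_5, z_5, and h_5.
x_1 = 16.5; y_1 = 12; z_1 = 16.5; h_1 = 3; y_2 = 2.5; z_2 = 2; w_2 = 7; d_2 = 3.5; h_2 = 6.5; x_3 = 14.5; y_3 = 3; z_3 = 6.5; h_3 = 6; x_4 = 1.5; y_4 = 1; z_4 = 5; w_4 = 6.5; d_4 = 3.5; x_5 = 10; y_5 = 15; z_5 = 2; h_5 = 9.5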